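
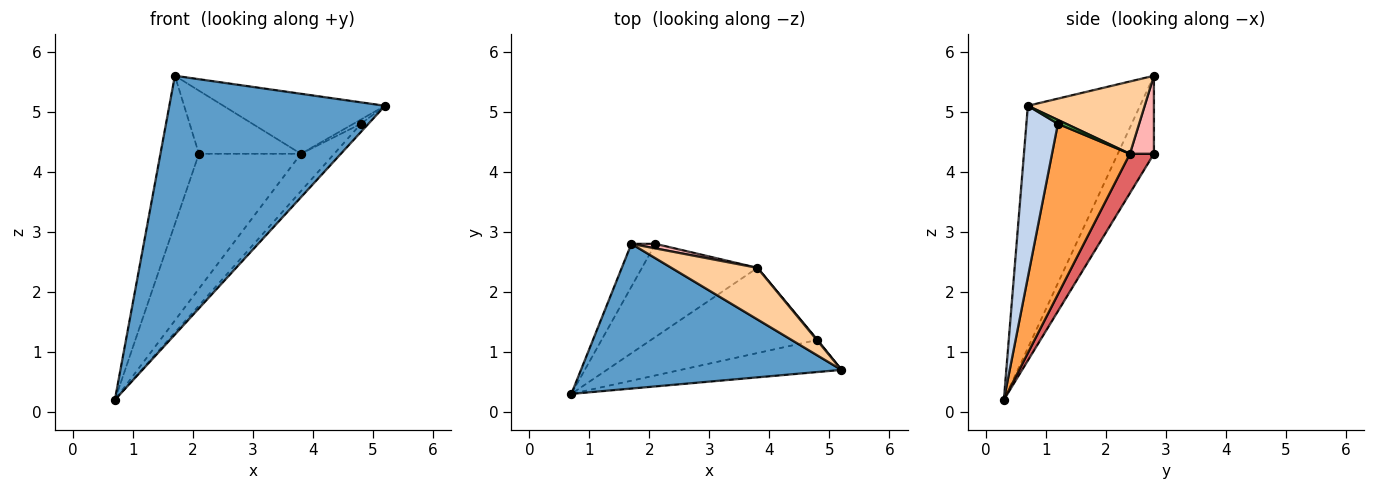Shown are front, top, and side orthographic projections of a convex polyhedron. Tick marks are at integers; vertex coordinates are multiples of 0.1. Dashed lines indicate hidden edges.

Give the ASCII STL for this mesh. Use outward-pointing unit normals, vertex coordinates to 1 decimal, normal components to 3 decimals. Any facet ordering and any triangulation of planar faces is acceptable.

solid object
 facet normal -0.413 -0.795 0.444
  outer loop
   vertex 1.7 2.8 5.6
   vertex 0.7 0.3 0.2
   vertex 5.2 0.7 5.1
  endloop
 endfacet
 facet normal 0.719 0.171 -0.674
  outer loop
   vertex 4.8 1.2 4.8
   vertex 5.2 0.7 5.1
   vertex 0.7 0.3 0.2
  endloop
 endfacet
 facet normal 0.685 0.292 -0.668
  outer loop
   vertex 3.8 2.4 4.3
   vertex 4.8 1.2 4.8
   vertex 0.7 0.3 0.2
  endloop
 endfacet
 facet normal 0.481 0.665 0.572
  outer loop
   vertex 3.8 2.4 4.3
   vertex 1.7 2.8 5.6
   vertex 5.2 0.7 5.1
  endloop
 endfacet
 facet normal 0.733 0.667 0.133
  outer loop
   vertex 3.8 2.4 4.3
   vertex 5.2 0.7 5.1
   vertex 4.8 1.2 4.8
  endloop
 endfacet
 facet normal -0.670 0.713 -0.206
  outer loop
   vertex 2.1 2.8 4.3
   vertex 0.7 0.3 0.2
   vertex 1.7 2.8 5.6
  endloop
 endfacet
 facet normal 0.190 0.808 -0.558
  outer loop
   vertex 2.1 2.8 4.3
   vertex 3.8 2.4 4.3
   vertex 0.7 0.3 0.2
  endloop
 endfacet
 facet normal 0.228 0.971 0.070
  outer loop
   vertex 2.1 2.8 4.3
   vertex 1.7 2.8 5.6
   vertex 3.8 2.4 4.3
  endloop
 endfacet
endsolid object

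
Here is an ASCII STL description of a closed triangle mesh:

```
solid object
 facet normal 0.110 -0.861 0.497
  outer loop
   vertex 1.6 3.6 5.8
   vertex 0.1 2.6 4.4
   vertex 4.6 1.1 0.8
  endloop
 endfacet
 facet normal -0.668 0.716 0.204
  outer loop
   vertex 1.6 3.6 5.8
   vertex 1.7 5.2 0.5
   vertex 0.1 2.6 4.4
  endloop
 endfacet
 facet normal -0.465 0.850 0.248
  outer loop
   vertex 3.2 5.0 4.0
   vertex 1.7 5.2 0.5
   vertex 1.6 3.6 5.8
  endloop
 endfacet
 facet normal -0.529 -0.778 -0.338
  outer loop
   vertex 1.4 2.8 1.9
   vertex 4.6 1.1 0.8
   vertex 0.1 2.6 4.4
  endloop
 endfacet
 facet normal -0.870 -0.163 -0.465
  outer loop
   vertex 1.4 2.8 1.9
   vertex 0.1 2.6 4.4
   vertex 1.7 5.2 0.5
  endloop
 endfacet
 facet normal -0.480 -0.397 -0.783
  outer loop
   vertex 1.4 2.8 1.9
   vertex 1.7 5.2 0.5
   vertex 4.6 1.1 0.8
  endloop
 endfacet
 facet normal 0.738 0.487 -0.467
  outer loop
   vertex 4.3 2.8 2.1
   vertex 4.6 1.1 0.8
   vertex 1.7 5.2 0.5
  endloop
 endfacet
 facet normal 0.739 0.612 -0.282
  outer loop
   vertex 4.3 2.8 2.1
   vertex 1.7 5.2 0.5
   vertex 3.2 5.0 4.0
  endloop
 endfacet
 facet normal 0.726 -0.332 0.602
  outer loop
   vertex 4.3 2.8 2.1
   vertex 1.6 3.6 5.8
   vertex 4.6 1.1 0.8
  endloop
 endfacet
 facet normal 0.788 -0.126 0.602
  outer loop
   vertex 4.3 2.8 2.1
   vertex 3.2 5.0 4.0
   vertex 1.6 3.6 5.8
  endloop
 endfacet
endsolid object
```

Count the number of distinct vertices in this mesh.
7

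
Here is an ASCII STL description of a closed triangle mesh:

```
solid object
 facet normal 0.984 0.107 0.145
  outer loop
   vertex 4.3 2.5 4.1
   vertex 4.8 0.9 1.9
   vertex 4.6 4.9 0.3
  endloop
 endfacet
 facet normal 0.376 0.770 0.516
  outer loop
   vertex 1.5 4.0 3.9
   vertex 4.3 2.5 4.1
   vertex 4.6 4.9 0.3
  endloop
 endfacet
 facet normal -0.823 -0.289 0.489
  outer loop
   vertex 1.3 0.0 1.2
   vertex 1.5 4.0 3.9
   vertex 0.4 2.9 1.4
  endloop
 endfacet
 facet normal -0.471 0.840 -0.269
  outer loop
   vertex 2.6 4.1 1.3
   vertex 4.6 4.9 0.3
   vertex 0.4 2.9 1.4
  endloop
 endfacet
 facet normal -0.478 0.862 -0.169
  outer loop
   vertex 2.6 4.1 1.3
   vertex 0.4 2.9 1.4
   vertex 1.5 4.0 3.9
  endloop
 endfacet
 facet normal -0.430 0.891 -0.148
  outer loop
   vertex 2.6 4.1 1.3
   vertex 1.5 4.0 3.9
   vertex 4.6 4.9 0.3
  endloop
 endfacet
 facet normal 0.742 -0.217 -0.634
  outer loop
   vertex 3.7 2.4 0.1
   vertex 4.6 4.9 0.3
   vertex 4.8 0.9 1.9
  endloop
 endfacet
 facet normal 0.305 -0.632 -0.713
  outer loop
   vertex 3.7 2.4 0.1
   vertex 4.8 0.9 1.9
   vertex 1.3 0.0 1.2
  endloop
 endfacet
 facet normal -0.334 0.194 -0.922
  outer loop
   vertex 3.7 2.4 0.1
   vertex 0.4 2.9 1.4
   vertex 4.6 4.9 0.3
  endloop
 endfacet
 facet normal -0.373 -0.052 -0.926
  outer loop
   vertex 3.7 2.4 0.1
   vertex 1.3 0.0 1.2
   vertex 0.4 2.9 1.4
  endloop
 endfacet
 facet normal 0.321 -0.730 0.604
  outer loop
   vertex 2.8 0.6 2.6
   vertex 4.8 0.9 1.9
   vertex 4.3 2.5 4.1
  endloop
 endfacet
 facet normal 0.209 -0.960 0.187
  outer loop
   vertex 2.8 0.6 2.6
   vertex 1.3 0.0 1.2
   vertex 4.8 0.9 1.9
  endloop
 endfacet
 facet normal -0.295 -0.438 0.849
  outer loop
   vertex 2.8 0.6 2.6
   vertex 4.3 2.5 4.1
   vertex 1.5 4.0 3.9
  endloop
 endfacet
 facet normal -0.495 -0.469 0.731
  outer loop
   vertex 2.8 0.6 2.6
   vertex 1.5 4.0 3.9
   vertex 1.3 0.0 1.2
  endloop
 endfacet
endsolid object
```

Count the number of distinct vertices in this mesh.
9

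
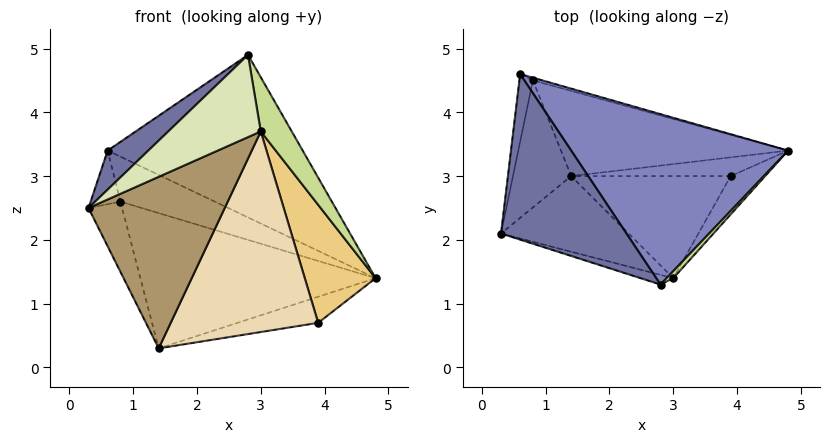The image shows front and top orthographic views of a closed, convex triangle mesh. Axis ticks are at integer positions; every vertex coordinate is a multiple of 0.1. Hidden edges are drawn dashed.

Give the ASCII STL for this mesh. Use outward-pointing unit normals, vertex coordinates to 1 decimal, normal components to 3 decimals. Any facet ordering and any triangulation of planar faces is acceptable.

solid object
 facet normal -0.710 -0.162 0.686
  outer loop
   vertex 2.8 1.3 4.9
   vertex 0.6 4.6 3.4
   vertex 0.3 2.1 2.5
  endloop
 endfacet
 facet normal 0.476 0.607 0.636
  outer loop
   vertex 2.8 1.3 4.9
   vertex 4.8 3.4 1.4
   vertex 0.6 4.6 3.4
  endloop
 endfacet
 facet normal 0.248 0.967 -0.059
  outer loop
   vertex 0.8 4.5 2.6
   vertex 0.6 4.6 3.4
   vertex 4.8 3.4 1.4
  endloop
 endfacet
 facet normal 0.073 0.844 -0.531
  outer loop
   vertex 0.8 4.5 2.6
   vertex 4.8 3.4 1.4
   vertex 1.4 3.0 0.3
  endloop
 endfacet
 facet normal -0.943 0.207 -0.262
  outer loop
   vertex 0.8 4.5 2.6
   vertex 0.3 2.1 2.5
   vertex 0.6 4.6 3.4
  endloop
 endfacet
 facet normal -0.906 0.204 -0.370
  outer loop
   vertex 0.8 4.5 2.6
   vertex 1.4 3.0 0.3
   vertex 0.3 2.1 2.5
  endloop
 endfacet
 facet normal 0.785 -0.615 0.080
  outer loop
   vertex 3.0 1.4 3.7
   vertex 4.8 3.4 1.4
   vertex 2.8 1.3 4.9
  endloop
 endfacet
 facet normal -0.201 -0.973 -0.115
  outer loop
   vertex 3.0 1.4 3.7
   vertex 2.8 1.3 4.9
   vertex 0.3 2.1 2.5
  endloop
 endfacet
 facet normal -0.058 -0.914 -0.403
  outer loop
   vertex 3.0 1.4 3.7
   vertex 0.3 2.1 2.5
   vertex 1.4 3.0 0.3
  endloop
 endfacet
 facet normal 0.093 0.808 -0.581
  outer loop
   vertex 3.9 3.0 0.7
   vertex 1.4 3.0 0.3
   vertex 4.8 3.4 1.4
  endloop
 endfacet
 facet normal 0.552 -0.793 -0.257
  outer loop
   vertex 3.9 3.0 0.7
   vertex 4.8 3.4 1.4
   vertex 3.0 1.4 3.7
  endloop
 endfacet
 facet normal 0.072 -0.889 -0.452
  outer loop
   vertex 3.9 3.0 0.7
   vertex 3.0 1.4 3.7
   vertex 1.4 3.0 0.3
  endloop
 endfacet
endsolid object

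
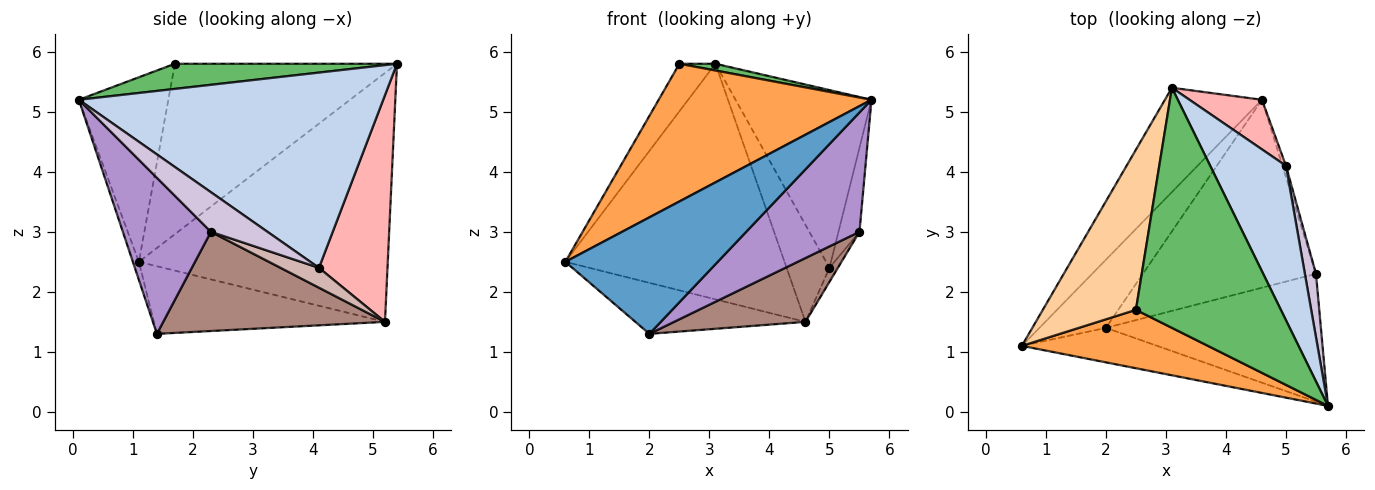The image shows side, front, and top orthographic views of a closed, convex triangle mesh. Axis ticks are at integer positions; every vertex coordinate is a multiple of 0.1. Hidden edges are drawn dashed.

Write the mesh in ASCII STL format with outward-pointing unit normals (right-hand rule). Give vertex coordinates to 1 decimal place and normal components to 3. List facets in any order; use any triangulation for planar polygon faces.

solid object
 facet normal -0.038 -0.958 -0.284
  outer loop
   vertex 2.0 1.4 1.3
   vertex 5.7 0.1 5.2
   vertex 0.6 1.1 2.5
  endloop
 endfacet
 facet normal 0.861 0.384 0.334
  outer loop
   vertex 5.0 4.1 2.4
   vertex 3.1 5.4 5.8
   vertex 5.7 0.1 5.2
  endloop
 endfacet
 facet normal -0.361 -0.859 0.364
  outer loop
   vertex 2.5 1.7 5.8
   vertex 0.6 1.1 2.5
   vertex 5.7 0.1 5.2
  endloop
 endfacet
 facet normal -0.869 0.141 0.475
  outer loop
   vertex 2.5 1.7 5.8
   vertex 3.1 5.4 5.8
   vertex 0.6 1.1 2.5
  endloop
 endfacet
 facet normal 0.171 -0.028 0.985
  outer loop
   vertex 2.5 1.7 5.8
   vertex 5.7 0.1 5.2
   vertex 3.1 5.4 5.8
  endloop
 endfacet
 facet normal -0.720 0.634 -0.281
  outer loop
   vertex 4.6 5.2 1.5
   vertex 0.6 1.1 2.5
   vertex 3.1 5.4 5.8
  endloop
 endfacet
 facet normal -0.632 0.465 -0.621
  outer loop
   vertex 4.6 5.2 1.5
   vertex 2.0 1.4 1.3
   vertex 0.6 1.1 2.5
  endloop
 endfacet
 facet normal 0.818 0.512 0.262
  outer loop
   vertex 4.6 5.2 1.5
   vertex 3.1 5.4 5.8
   vertex 5.0 4.1 2.4
  endloop
 endfacet
 facet normal 0.469 -0.603 -0.646
  outer loop
   vertex 5.5 2.3 3.0
   vertex 5.7 0.1 5.2
   vertex 2.0 1.4 1.3
  endloop
 endfacet
 facet normal 0.907 0.337 0.254
  outer loop
   vertex 5.5 2.3 3.0
   vertex 5.0 4.1 2.4
   vertex 5.7 0.1 5.2
  endloop
 endfacet
 facet normal 0.477 -0.283 -0.832
  outer loop
   vertex 5.5 2.3 3.0
   vertex 2.0 1.4 1.3
   vertex 4.6 5.2 1.5
  endloop
 endfacet
 facet normal 0.963 0.211 -0.170
  outer loop
   vertex 5.5 2.3 3.0
   vertex 4.6 5.2 1.5
   vertex 5.0 4.1 2.4
  endloop
 endfacet
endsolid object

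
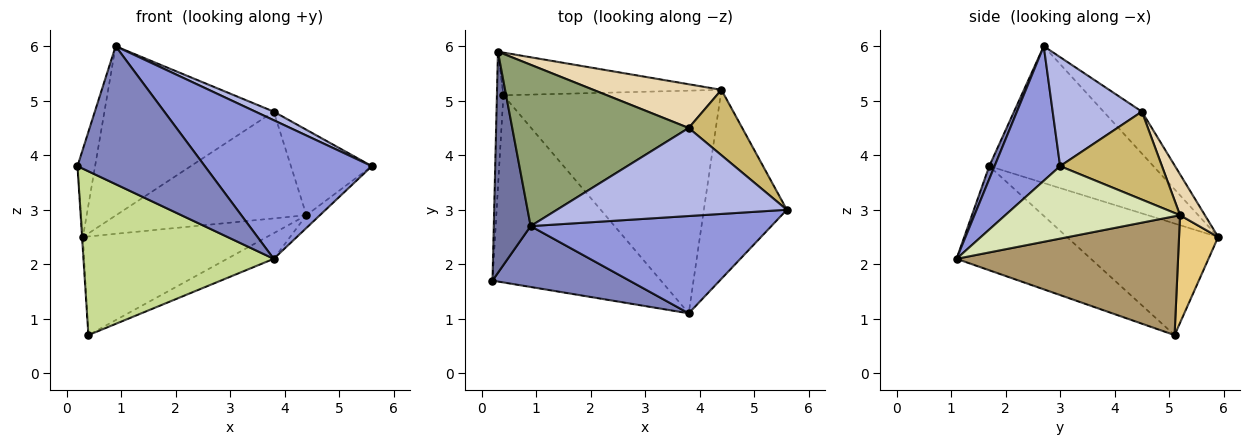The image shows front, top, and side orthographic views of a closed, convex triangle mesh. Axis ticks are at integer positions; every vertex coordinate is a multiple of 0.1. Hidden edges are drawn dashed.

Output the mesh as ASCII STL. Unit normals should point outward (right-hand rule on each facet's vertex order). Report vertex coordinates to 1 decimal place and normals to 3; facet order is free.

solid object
 facet normal -0.960 0.103 0.259
  outer loop
   vertex 0.9 2.7 6.0
   vertex 0.3 5.9 2.5
   vertex 0.2 1.7 3.8
  endloop
 endfacet
 facet normal 0.038 -0.914 0.403
  outer loop
   vertex 3.8 1.1 2.1
   vertex 0.9 2.7 6.0
   vertex 0.2 1.7 3.8
  endloop
 endfacet
 facet normal 0.306 -0.779 0.547
  outer loop
   vertex 3.8 1.1 2.1
   vertex 5.6 3.0 3.8
   vertex 0.9 2.7 6.0
  endloop
 endfacet
 facet normal 0.427 -0.088 0.900
  outer loop
   vertex 3.8 4.5 4.8
   vertex 0.9 2.7 6.0
   vertex 5.6 3.0 3.8
  endloop
 endfacet
 facet normal -0.162 0.714 0.681
  outer loop
   vertex 3.8 4.5 4.8
   vertex 0.3 5.9 2.5
   vertex 0.9 2.7 6.0
  endloop
 endfacet
 facet normal -0.998 0.006 -0.058
  outer loop
   vertex 0.4 5.1 0.7
   vertex 0.2 1.7 3.8
   vertex 0.3 5.9 2.5
  endloop
 endfacet
 facet normal -0.422 -0.597 -0.682
  outer loop
   vertex 0.4 5.1 0.7
   vertex 3.8 1.1 2.1
   vertex 0.2 1.7 3.8
  endloop
 endfacet
 facet normal 0.657 0.051 -0.752
  outer loop
   vertex 4.4 5.2 2.9
   vertex 5.6 3.0 3.8
   vertex 3.8 1.1 2.1
  endloop
 endfacet
 facet normal 0.478 0.100 -0.873
  outer loop
   vertex 4.4 5.2 2.9
   vertex 3.8 1.1 2.1
   vertex 0.4 5.1 0.7
  endloop
 endfacet
 facet normal 0.707 0.562 0.430
  outer loop
   vertex 4.4 5.2 2.9
   vertex 3.8 4.5 4.8
   vertex 5.6 3.0 3.8
  endloop
 endfacet
 facet normal 0.192 0.901 -0.390
  outer loop
   vertex 4.4 5.2 2.9
   vertex 0.4 5.1 0.7
   vertex 0.3 5.9 2.5
  endloop
 endfacet
 facet normal 0.120 0.919 0.376
  outer loop
   vertex 4.4 5.2 2.9
   vertex 0.3 5.9 2.5
   vertex 3.8 4.5 4.8
  endloop
 endfacet
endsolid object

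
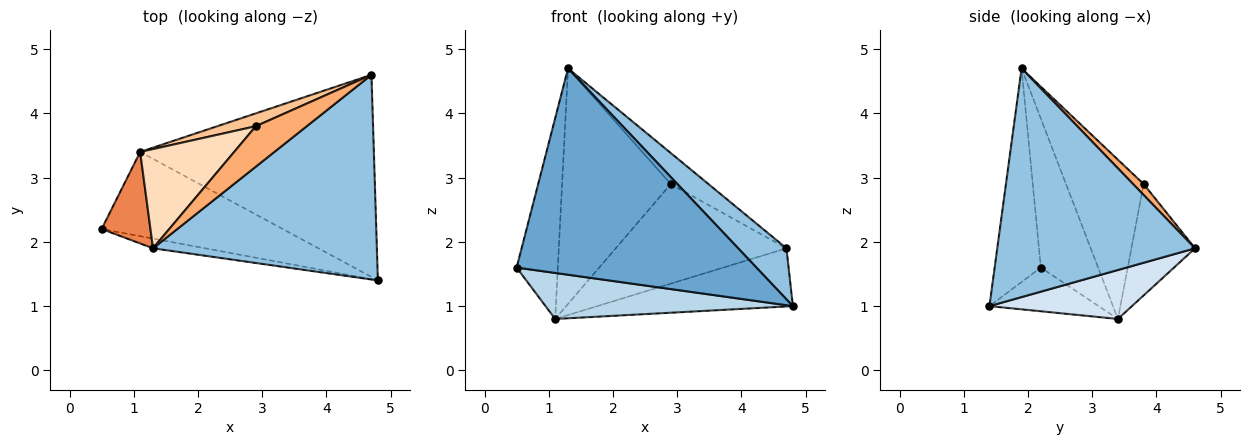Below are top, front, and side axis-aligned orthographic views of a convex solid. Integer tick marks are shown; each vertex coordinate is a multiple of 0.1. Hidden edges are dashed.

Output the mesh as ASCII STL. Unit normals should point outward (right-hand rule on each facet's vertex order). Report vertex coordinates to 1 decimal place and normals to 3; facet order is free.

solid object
 facet normal -0.189 -0.981 -0.046
  outer loop
   vertex 1.3 1.9 4.7
   vertex 0.5 2.2 1.6
   vertex 4.8 1.4 1.0
  endloop
 endfacet
 facet normal 0.704 -0.172 0.689
  outer loop
   vertex 1.3 1.9 4.7
   vertex 4.8 1.4 1.0
   vertex 4.7 4.6 1.9
  endloop
 endfacet
 facet normal -0.207 -0.469 -0.859
  outer loop
   vertex 1.1 3.4 0.8
   vertex 4.8 1.4 1.0
   vertex 0.5 2.2 1.6
  endloop
 endfacet
 facet normal 0.197 0.271 -0.942
  outer loop
   vertex 1.1 3.4 0.8
   vertex 4.7 4.6 1.9
   vertex 4.8 1.4 1.0
  endloop
 endfacet
 facet normal -0.785 0.564 0.257
  outer loop
   vertex 1.1 3.4 0.8
   vertex 0.5 2.2 1.6
   vertex 1.3 1.9 4.7
  endloop
 endfacet
 facet normal 0.168 0.600 0.782
  outer loop
   vertex 2.9 3.8 2.9
   vertex 1.3 1.9 4.7
   vertex 4.7 4.6 1.9
  endloop
 endfacet
 facet normal -0.347 0.930 0.120
  outer loop
   vertex 2.9 3.8 2.9
   vertex 4.7 4.6 1.9
   vertex 1.1 3.4 0.8
  endloop
 endfacet
 facet normal -0.549 0.770 0.324
  outer loop
   vertex 2.9 3.8 2.9
   vertex 1.1 3.4 0.8
   vertex 1.3 1.9 4.7
  endloop
 endfacet
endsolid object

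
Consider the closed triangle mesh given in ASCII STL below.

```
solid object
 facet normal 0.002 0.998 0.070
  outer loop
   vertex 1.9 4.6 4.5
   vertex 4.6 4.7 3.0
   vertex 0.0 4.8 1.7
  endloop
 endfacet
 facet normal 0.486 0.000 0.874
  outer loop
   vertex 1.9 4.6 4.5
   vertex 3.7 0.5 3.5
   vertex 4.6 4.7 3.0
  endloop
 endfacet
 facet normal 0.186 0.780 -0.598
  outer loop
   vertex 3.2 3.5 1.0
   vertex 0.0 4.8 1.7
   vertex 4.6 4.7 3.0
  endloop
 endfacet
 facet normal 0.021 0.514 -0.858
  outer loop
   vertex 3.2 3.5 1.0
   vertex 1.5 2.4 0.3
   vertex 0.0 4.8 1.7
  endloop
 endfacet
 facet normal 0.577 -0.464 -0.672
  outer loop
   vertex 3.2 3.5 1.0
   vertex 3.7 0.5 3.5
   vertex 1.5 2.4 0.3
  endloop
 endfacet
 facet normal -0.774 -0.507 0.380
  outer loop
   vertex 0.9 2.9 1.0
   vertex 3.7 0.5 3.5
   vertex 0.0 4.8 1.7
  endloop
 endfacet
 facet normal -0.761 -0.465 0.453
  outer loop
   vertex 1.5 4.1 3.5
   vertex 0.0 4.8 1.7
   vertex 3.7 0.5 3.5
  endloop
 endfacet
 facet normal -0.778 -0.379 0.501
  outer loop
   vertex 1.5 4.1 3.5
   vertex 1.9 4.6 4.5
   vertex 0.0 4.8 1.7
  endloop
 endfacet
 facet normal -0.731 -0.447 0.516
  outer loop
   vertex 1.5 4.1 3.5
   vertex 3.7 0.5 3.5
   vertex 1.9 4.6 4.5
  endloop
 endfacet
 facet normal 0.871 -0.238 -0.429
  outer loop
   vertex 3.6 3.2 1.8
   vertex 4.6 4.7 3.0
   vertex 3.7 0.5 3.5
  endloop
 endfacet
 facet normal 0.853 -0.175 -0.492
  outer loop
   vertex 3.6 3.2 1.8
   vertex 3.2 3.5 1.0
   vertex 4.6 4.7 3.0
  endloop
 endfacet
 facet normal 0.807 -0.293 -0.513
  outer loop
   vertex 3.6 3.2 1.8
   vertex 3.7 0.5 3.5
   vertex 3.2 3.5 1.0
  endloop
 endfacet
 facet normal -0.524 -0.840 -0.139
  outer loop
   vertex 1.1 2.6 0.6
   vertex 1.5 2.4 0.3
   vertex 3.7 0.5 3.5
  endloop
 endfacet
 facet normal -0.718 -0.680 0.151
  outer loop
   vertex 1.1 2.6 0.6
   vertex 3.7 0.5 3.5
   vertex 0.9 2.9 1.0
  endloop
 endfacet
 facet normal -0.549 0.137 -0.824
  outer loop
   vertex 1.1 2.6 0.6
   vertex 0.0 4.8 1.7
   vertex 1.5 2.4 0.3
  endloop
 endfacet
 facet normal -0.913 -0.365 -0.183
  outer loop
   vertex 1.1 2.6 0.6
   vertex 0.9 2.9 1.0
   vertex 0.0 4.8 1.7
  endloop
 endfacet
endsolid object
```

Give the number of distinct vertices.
10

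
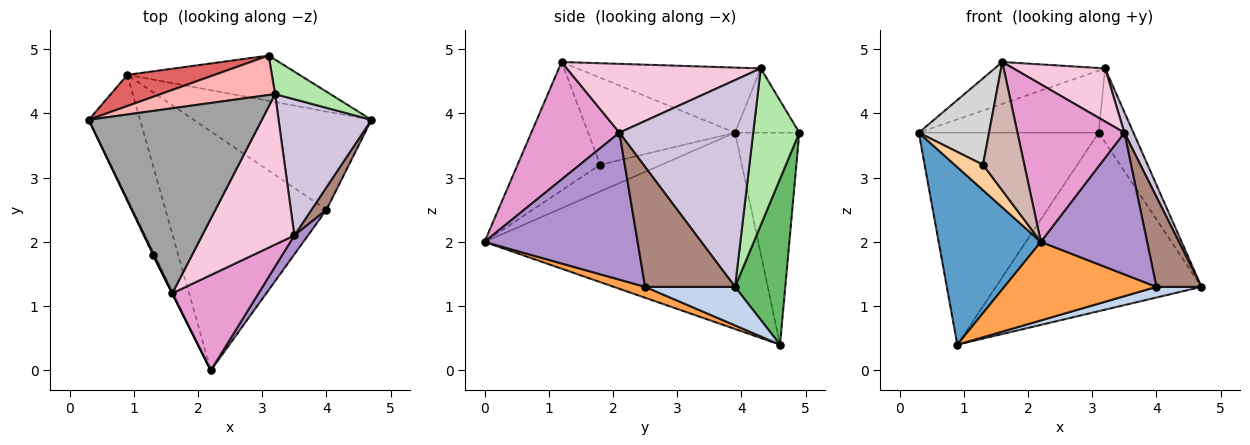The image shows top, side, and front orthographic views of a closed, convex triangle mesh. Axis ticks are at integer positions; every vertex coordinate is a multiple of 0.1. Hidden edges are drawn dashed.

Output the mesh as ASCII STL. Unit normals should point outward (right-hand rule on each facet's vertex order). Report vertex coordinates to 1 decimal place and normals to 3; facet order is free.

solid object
 facet normal -0.910 -0.340 -0.238
  outer loop
   vertex 0.9 4.6 0.4
   vertex 2.2 0.0 2.0
   vertex 0.3 3.9 3.7
  endloop
 endfacet
 facet normal 0.211 -0.105 -0.972
  outer loop
   vertex 4.0 2.5 1.3
   vertex 0.9 4.6 0.4
   vertex 4.7 3.9 1.3
  endloop
 endfacet
 facet normal 0.064 -0.312 -0.948
  outer loop
   vertex 4.0 2.5 1.3
   vertex 2.2 0.0 2.0
   vertex 0.9 4.6 0.4
  endloop
 endfacet
 facet normal -0.906 -0.420 -0.050
  outer loop
   vertex 1.3 1.8 3.2
   vertex 0.3 3.9 3.7
   vertex 2.2 0.0 2.0
  endloop
 endfacet
 facet normal 0.230 0.943 -0.239
  outer loop
   vertex 3.1 4.9 3.7
   vertex 4.7 3.9 1.3
   vertex 0.9 4.6 0.4
  endloop
 endfacet
 facet normal 0.769 0.580 0.271
  outer loop
   vertex 3.1 4.9 3.7
   vertex 3.2 4.3 4.7
   vertex 4.7 3.9 1.3
  endloop
 endfacet
 facet normal -0.333 0.933 0.137
  outer loop
   vertex 3.1 4.9 3.7
   vertex 0.9 4.6 0.4
   vertex 0.3 3.9 3.7
  endloop
 endfacet
 facet normal -0.289 0.808 0.514
  outer loop
   vertex 3.1 4.9 3.7
   vertex 0.3 3.9 3.7
   vertex 3.2 4.3 4.7
  endloop
 endfacet
 facet normal 0.819 -0.569 0.076
  outer loop
   vertex 3.5 2.1 3.7
   vertex 2.2 0.0 2.0
   vertex 4.0 2.5 1.3
  endloop
 endfacet
 facet normal 0.910 -0.062 0.409
  outer loop
   vertex 3.5 2.1 3.7
   vertex 4.7 3.9 1.3
   vertex 3.2 4.3 4.7
  endloop
 endfacet
 facet normal 0.889 -0.444 0.111
  outer loop
   vertex 3.5 2.1 3.7
   vertex 4.0 2.5 1.3
   vertex 4.7 3.9 1.3
  endloop
 endfacet
 facet normal -0.894 -0.447 0.000
  outer loop
   vertex 1.6 1.2 4.8
   vertex 1.3 1.8 3.2
   vertex 2.2 0.0 2.0
  endloop
 endfacet
 facet normal 0.576 -0.699 0.423
  outer loop
   vertex 1.6 1.2 4.8
   vertex 2.2 0.0 2.0
   vertex 3.5 2.1 3.7
  endloop
 endfacet
 facet normal 0.575 -0.272 0.771
  outer loop
   vertex 1.6 1.2 4.8
   vertex 3.5 2.1 3.7
   vertex 3.2 4.3 4.7
  endloop
 endfacet
 facet normal -0.344 0.207 0.916
  outer loop
   vertex 1.6 1.2 4.8
   vertex 3.2 4.3 4.7
   vertex 0.3 3.9 3.7
  endloop
 endfacet
 facet normal -0.902 -0.431 0.007
  outer loop
   vertex 1.6 1.2 4.8
   vertex 0.3 3.9 3.7
   vertex 1.3 1.8 3.2
  endloop
 endfacet
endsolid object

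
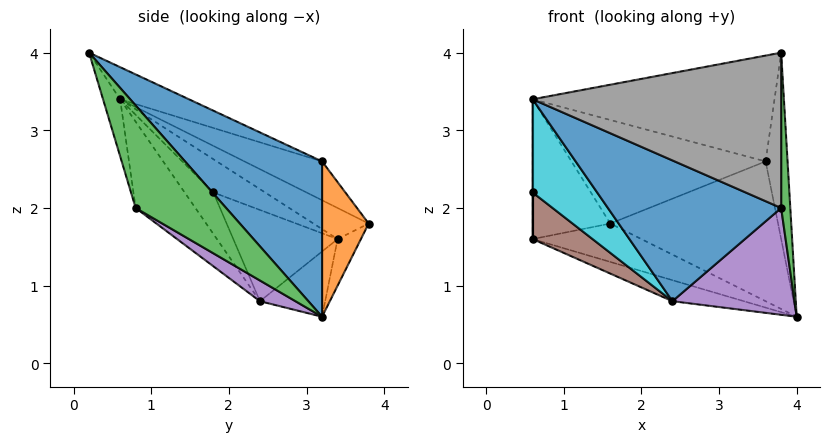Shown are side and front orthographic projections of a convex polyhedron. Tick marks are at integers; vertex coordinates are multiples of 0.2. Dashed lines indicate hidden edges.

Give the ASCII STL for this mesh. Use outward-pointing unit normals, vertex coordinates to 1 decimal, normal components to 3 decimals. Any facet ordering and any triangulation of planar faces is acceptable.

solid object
 facet normal 0.969 0.155 0.194
  outer loop
   vertex 3.6 3.2 2.6
   vertex 3.8 0.2 4.0
   vertex 4.0 3.2 0.6
  endloop
 endfacet
 facet normal 0.267 0.962 0.053
  outer loop
   vertex 3.6 3.2 2.6
   vertex 4.0 3.2 0.6
   vertex 1.6 3.8 1.8
  endloop
 endfacet
 facet normal 0.994 -0.100 -0.030
  outer loop
   vertex 3.8 0.8 2.0
   vertex 4.0 3.2 0.6
   vertex 3.8 0.2 4.0
  endloop
 endfacet
 facet normal -0.155 0.724 -0.672
  outer loop
   vertex 0.6 3.4 1.6
   vertex 1.6 3.8 1.8
   vertex 4.0 3.2 0.6
  endloop
 endfacet
 facet normal 0.148 -0.508 -0.849
  outer loop
   vertex 2.4 2.4 0.8
   vertex 4.0 3.2 0.6
   vertex 3.8 0.8 2.0
  endloop
 endfacet
 facet normal -0.522 -0.300 -0.799
  outer loop
   vertex 2.4 2.4 0.8
   vertex 0.6 1.8 2.2
   vertex 0.6 3.4 1.6
  endloop
 endfacet
 facet normal -0.256 0.280 -0.925
  outer loop
   vertex 2.4 2.4 0.8
   vertex 0.6 3.4 1.6
   vertex 4.0 3.2 0.6
  endloop
 endfacet
 facet normal -0.066 -0.956 -0.287
  outer loop
   vertex 0.6 0.6 3.4
   vertex 3.8 0.8 2.0
   vertex 3.8 0.2 4.0
  endloop
 endfacet
 facet normal -1.000 0.000 0.000
  outer loop
   vertex 0.6 0.6 3.4
   vertex 0.6 3.4 1.6
   vertex 0.6 1.8 2.2
  endloop
 endfacet
 facet normal -0.300 -0.675 -0.675
  outer loop
   vertex 0.6 0.6 3.4
   vertex 0.6 1.8 2.2
   vertex 2.4 2.4 0.8
  endloop
 endfacet
 facet normal -0.245 -0.710 -0.661
  outer loop
   vertex 0.6 0.6 3.4
   vertex 2.4 2.4 0.8
   vertex 3.8 0.8 2.0
  endloop
 endfacet
 facet normal -0.359 0.505 0.785
  outer loop
   vertex 0.6 0.6 3.4
   vertex 1.6 3.8 1.8
   vertex 0.6 3.4 1.6
  endloop
 endfacet
 facet normal -0.118 0.414 0.903
  outer loop
   vertex 0.6 0.6 3.4
   vertex 3.8 0.2 4.0
   vertex 3.6 3.2 2.6
  endloop
 endfacet
 facet normal -0.195 0.487 0.852
  outer loop
   vertex 0.6 0.6 3.4
   vertex 3.6 3.2 2.6
   vertex 1.6 3.8 1.8
  endloop
 endfacet
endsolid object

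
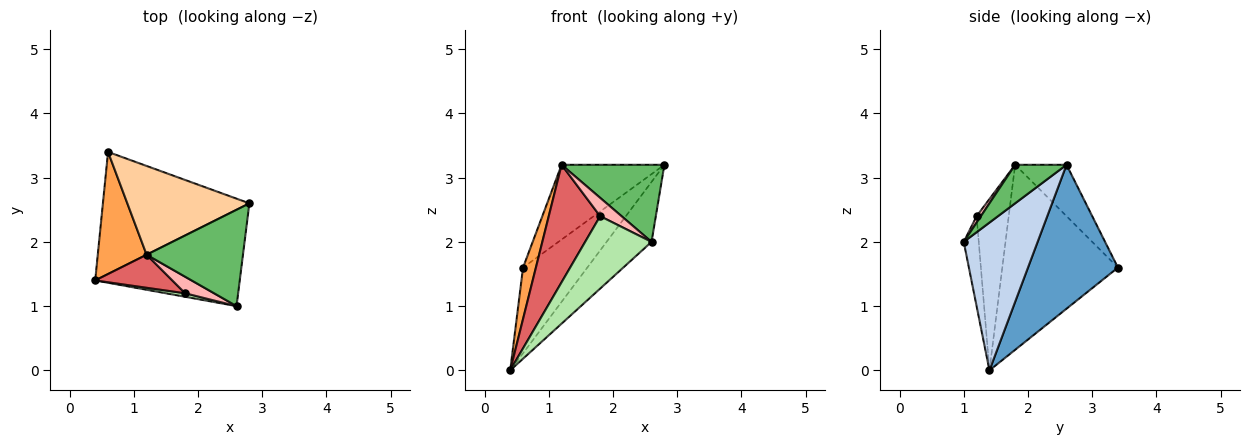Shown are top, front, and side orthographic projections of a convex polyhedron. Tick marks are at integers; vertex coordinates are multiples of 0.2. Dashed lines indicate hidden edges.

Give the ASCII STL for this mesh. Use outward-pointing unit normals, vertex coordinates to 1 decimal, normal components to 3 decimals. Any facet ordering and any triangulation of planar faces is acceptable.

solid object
 facet normal 0.627 0.448 -0.638
  outer loop
   vertex 0.6 3.4 1.6
   vertex 2.8 2.6 3.2
   vertex 0.4 1.4 0.0
  endloop
 endfacet
 facet normal 0.655 0.399 -0.641
  outer loop
   vertex 2.6 1.0 2.0
   vertex 0.4 1.4 0.0
   vertex 2.8 2.6 3.2
  endloop
 endfacet
 facet normal -0.961 -0.107 0.254
  outer loop
   vertex 1.2 1.8 3.2
   vertex 0.6 3.4 1.6
   vertex 0.4 1.4 0.0
  endloop
 endfacet
 facet normal -0.307 0.613 0.728
  outer loop
   vertex 1.2 1.8 3.2
   vertex 2.8 2.6 3.2
   vertex 0.6 3.4 1.6
  endloop
 endfacet
 facet normal 0.298 -0.596 0.745
  outer loop
   vertex 1.2 1.8 3.2
   vertex 2.6 1.0 2.0
   vertex 2.8 2.6 3.2
  endloop
 endfacet
 facet normal -0.220 -0.974 0.047
  outer loop
   vertex 1.8 1.2 2.4
   vertex 0.4 1.4 0.0
   vertex 2.6 1.0 2.0
  endloop
 endfacet
 facet normal -0.516 -0.825 0.232
  outer loop
   vertex 1.8 1.2 2.4
   vertex 1.2 1.8 3.2
   vertex 0.4 1.4 0.0
  endloop
 endfacet
 facet normal 0.147 -0.735 0.662
  outer loop
   vertex 1.8 1.2 2.4
   vertex 2.6 1.0 2.0
   vertex 1.2 1.8 3.2
  endloop
 endfacet
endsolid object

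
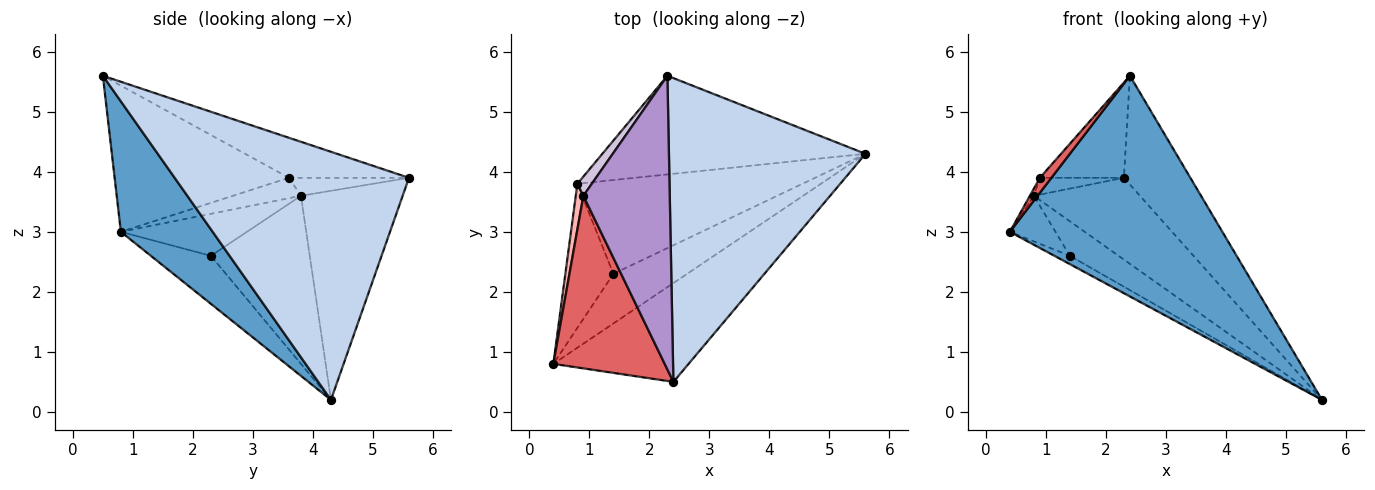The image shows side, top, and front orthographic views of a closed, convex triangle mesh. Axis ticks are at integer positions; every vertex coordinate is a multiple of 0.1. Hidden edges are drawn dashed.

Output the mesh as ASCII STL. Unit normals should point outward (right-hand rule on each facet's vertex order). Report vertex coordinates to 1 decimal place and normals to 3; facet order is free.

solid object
 facet normal 0.367 -0.849 -0.380
  outer loop
   vertex 2.4 0.5 5.6
   vertex 0.4 0.8 3.0
   vertex 5.6 4.3 0.2
  endloop
 endfacet
 facet normal 0.765 0.217 0.606
  outer loop
   vertex 2.4 0.5 5.6
   vertex 5.6 4.3 0.2
   vertex 2.3 5.6 3.9
  endloop
 endfacet
 facet normal -0.522 0.544 -0.657
  outer loop
   vertex 0.8 3.8 3.6
   vertex 2.3 5.6 3.9
   vertex 5.6 4.3 0.2
  endloop
 endfacet
 facet normal -0.540 0.139 -0.830
  outer loop
   vertex 1.4 2.3 2.6
   vertex 5.6 4.3 0.2
   vertex 0.4 0.8 3.0
  endloop
 endfacet
 facet normal -0.641 0.232 -0.732
  outer loop
   vertex 1.4 2.3 2.6
   vertex 0.4 0.8 3.0
   vertex 0.8 3.8 3.6
  endloop
 endfacet
 facet normal -0.574 0.283 -0.769
  outer loop
   vertex 1.4 2.3 2.6
   vertex 0.8 3.8 3.6
   vertex 5.6 4.3 0.2
  endloop
 endfacet
 facet normal -0.794 -0.053 0.605
  outer loop
   vertex 0.9 3.6 3.9
   vertex 0.4 0.8 3.0
   vertex 2.4 0.5 5.6
  endloop
 endfacet
 facet normal -0.936 0.055 0.349
  outer loop
   vertex 0.9 3.6 3.9
   vertex 0.8 3.8 3.6
   vertex 0.4 0.8 3.0
  endloop
 endfacet
 facet normal -0.403 0.282 0.870
  outer loop
   vertex 0.9 3.6 3.9
   vertex 2.4 0.5 5.6
   vertex 2.3 5.6 3.9
  endloop
 endfacet
 facet normal -0.685 0.480 0.548
  outer loop
   vertex 0.9 3.6 3.9
   vertex 2.3 5.6 3.9
   vertex 0.8 3.8 3.6
  endloop
 endfacet
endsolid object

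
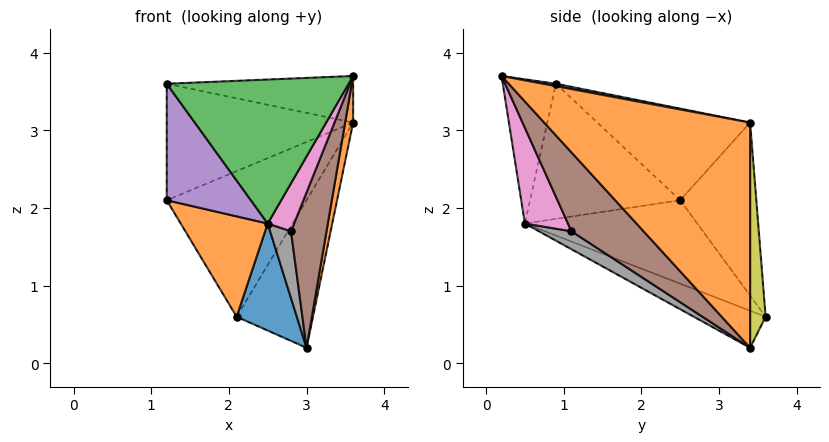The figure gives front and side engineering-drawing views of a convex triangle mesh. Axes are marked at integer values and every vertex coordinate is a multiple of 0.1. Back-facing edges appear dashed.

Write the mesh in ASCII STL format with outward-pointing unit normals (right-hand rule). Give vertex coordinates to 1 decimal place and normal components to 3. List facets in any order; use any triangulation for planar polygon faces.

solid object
 facet normal 0.013 0.184 0.983
  outer loop
   vertex 3.6 0.2 3.7
   vertex 3.6 3.4 3.1
   vertex 1.2 0.9 3.6
  endloop
 endfacet
 facet normal 0.979 -0.038 -0.202
  outer loop
   vertex 3.0 3.4 0.2
   vertex 3.6 3.4 3.1
   vertex 3.6 0.2 3.7
  endloop
 endfacet
 facet normal -0.280 -0.960 0.011
  outer loop
   vertex 2.5 0.5 1.8
   vertex 3.6 0.2 3.7
   vertex 1.2 0.9 3.6
  endloop
 endfacet
 facet normal -0.489 0.597 0.636
  outer loop
   vertex 1.2 2.5 2.1
   vertex 1.2 0.9 3.6
   vertex 3.6 3.4 3.1
  endloop
 endfacet
 facet normal -0.774 -0.433 -0.462
  outer loop
   vertex 1.2 2.5 2.1
   vertex 2.5 0.5 1.8
   vertex 1.2 0.9 3.6
  endloop
 endfacet
 facet normal 0.784 -0.386 -0.487
  outer loop
   vertex 2.8 1.1 1.7
   vertex 3.0 3.4 0.2
   vertex 3.6 0.2 3.7
  endloop
 endfacet
 facet normal 0.739 -0.453 -0.499
  outer loop
   vertex 2.8 1.1 1.7
   vertex 3.6 0.2 3.7
   vertex 2.5 0.5 1.8
  endloop
 endfacet
 facet normal 0.684 -0.439 -0.582
  outer loop
   vertex 2.8 1.1 1.7
   vertex 2.5 0.5 1.8
   vertex 3.0 3.4 0.2
  endloop
 endfacet
 facet normal 0.199 0.979 -0.041
  outer loop
   vertex 2.1 3.6 0.6
   vertex 3.6 3.4 3.1
   vertex 3.0 3.4 0.2
  endloop
 endfacet
 facet normal -0.450 0.827 0.336
  outer loop
   vertex 2.1 3.6 0.6
   vertex 1.2 2.5 2.1
   vertex 3.6 3.4 3.1
  endloop
 endfacet
 facet normal -0.445 -0.373 -0.814
  outer loop
   vertex 2.1 3.6 0.6
   vertex 3.0 3.4 0.2
   vertex 2.5 0.5 1.8
  endloop
 endfacet
 facet normal -0.675 -0.340 -0.655
  outer loop
   vertex 2.1 3.6 0.6
   vertex 2.5 0.5 1.8
   vertex 1.2 2.5 2.1
  endloop
 endfacet
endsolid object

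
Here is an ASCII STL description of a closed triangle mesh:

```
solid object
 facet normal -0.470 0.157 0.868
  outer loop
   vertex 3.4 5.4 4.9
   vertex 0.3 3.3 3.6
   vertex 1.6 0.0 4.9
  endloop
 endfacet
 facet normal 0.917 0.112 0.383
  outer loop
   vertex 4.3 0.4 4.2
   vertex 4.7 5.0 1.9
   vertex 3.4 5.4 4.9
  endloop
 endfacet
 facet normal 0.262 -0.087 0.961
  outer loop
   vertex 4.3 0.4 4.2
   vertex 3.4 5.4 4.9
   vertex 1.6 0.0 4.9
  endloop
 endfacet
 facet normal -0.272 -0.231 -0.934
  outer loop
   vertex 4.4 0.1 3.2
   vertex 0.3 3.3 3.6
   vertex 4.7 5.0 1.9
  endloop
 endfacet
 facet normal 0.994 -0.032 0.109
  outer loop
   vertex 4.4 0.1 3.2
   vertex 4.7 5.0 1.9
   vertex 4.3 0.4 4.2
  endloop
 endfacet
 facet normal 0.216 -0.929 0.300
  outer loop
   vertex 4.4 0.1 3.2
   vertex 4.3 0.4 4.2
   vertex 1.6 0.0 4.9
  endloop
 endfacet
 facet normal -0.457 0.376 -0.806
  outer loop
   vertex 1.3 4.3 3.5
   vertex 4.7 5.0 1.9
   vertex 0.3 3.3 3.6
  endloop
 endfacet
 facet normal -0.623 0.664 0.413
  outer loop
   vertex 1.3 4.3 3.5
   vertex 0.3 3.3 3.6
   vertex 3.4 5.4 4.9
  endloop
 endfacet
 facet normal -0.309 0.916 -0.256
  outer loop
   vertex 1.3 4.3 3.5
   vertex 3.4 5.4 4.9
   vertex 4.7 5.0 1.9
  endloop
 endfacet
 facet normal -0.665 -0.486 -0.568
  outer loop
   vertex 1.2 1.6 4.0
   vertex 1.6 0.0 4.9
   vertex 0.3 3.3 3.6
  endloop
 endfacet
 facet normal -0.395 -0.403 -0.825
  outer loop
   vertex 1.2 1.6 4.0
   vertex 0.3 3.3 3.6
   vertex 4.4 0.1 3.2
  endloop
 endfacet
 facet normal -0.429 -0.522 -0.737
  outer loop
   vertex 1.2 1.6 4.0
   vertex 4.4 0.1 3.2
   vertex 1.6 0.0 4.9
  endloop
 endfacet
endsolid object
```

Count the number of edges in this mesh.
18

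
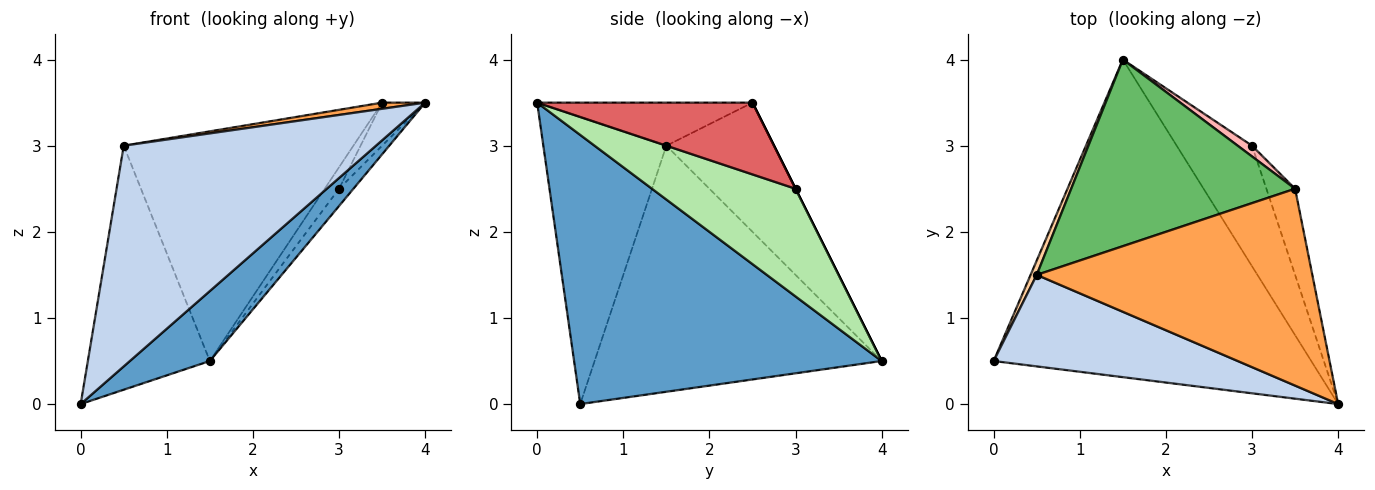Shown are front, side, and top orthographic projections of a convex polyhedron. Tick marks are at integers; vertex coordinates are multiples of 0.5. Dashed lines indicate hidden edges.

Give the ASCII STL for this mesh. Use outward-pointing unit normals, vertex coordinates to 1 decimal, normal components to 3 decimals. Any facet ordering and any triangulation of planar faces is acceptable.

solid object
 facet normal 0.638 -0.166 -0.752
  outer loop
   vertex 1.5 4.0 0.5
   vertex 4.0 0.0 3.5
   vertex 0.0 0.5 0.0
  endloop
 endfacet
 facet normal -0.411 -0.842 0.349
  outer loop
   vertex 0.5 1.5 3.0
   vertex 0.0 0.5 0.0
   vertex 4.0 0.0 3.5
  endloop
 endfacet
 facet normal -0.154 -0.031 0.988
  outer loop
   vertex 0.5 1.5 3.0
   vertex 4.0 0.0 3.5
   vertex 3.5 2.5 3.5
  endloop
 endfacet
 facet normal -0.920 0.391 0.023
  outer loop
   vertex 0.5 1.5 3.0
   vertex 1.5 4.0 0.5
   vertex 0.0 0.5 0.0
  endloop
 endfacet
 facet normal -0.342 0.729 0.593
  outer loop
   vertex 0.5 1.5 3.0
   vertex 3.5 2.5 3.5
   vertex 1.5 4.0 0.5
  endloop
 endfacet
 facet normal 0.816 0.082 -0.572
  outer loop
   vertex 3.0 3.0 2.5
   vertex 4.0 0.0 3.5
   vertex 1.5 4.0 0.5
  endloop
 endfacet
 facet normal 0.913 0.183 -0.365
  outer loop
   vertex 3.0 3.0 2.5
   vertex 3.5 2.5 3.5
   vertex 4.0 0.0 3.5
  endloop
 endfacet
 facet normal 0.000 0.894 0.447
  outer loop
   vertex 3.0 3.0 2.5
   vertex 1.5 4.0 0.5
   vertex 3.5 2.5 3.5
  endloop
 endfacet
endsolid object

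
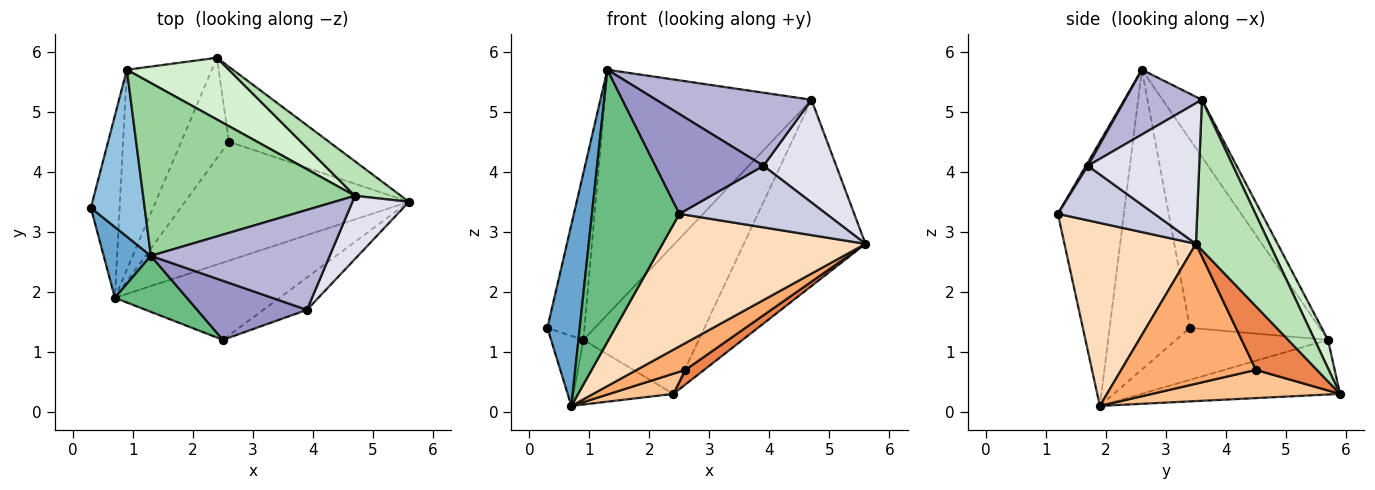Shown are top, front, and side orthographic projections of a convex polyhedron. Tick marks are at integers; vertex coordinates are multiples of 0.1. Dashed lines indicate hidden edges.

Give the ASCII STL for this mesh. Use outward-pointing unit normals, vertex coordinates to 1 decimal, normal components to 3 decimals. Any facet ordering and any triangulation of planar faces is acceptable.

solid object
 facet normal -0.918 -0.370 0.145
  outer loop
   vertex 0.7 1.9 0.1
   vertex 1.3 2.6 5.7
   vertex 0.3 3.4 1.4
  endloop
 endfacet
 facet normal -0.927 0.265 0.265
  outer loop
   vertex 0.9 5.7 1.2
   vertex 0.3 3.4 1.4
   vertex 1.3 2.6 5.7
  endloop
 endfacet
 facet normal -0.860 0.183 -0.476
  outer loop
   vertex 0.9 5.7 1.2
   vertex 0.7 1.9 0.1
   vertex 0.3 3.4 1.4
  endloop
 endfacet
 facet normal -0.522 0.262 -0.812
  outer loop
   vertex 0.9 5.7 1.2
   vertex 2.4 5.9 0.3
   vertex 0.7 1.9 0.1
  endloop
 endfacet
 facet normal 0.529 -0.162 -0.833
  outer loop
   vertex 2.6 4.5 0.7
   vertex 2.4 5.9 0.3
   vertex 5.6 3.5 2.8
  endloop
 endfacet
 facet normal 0.520 -0.188 -0.833
  outer loop
   vertex 2.6 4.5 0.7
   vertex 5.6 3.5 2.8
   vertex 0.7 1.9 0.1
  endloop
 endfacet
 facet normal 0.501 -0.171 -0.848
  outer loop
   vertex 2.6 4.5 0.7
   vertex 0.7 1.9 0.1
   vertex 2.4 5.9 0.3
  endloop
 endfacet
 facet normal 0.488 -0.754 -0.440
  outer loop
   vertex 2.5 1.2 3.3
   vertex 0.7 1.9 0.1
   vertex 5.6 3.5 2.8
  endloop
 endfacet
 facet normal -0.595 -0.788 0.162
  outer loop
   vertex 2.5 1.2 3.3
   vertex 1.3 2.6 5.7
   vertex 0.7 1.9 0.1
  endloop
 endfacet
 facet normal -0.154 0.807 0.570
  outer loop
   vertex 4.7 3.6 5.2
   vertex 0.9 5.7 1.2
   vertex 1.3 2.6 5.7
  endloop
 endfacet
 facet normal 0.511 0.845 0.157
  outer loop
   vertex 4.7 3.6 5.2
   vertex 5.6 3.5 2.8
   vertex 2.4 5.9 0.3
  endloop
 endfacet
 facet normal 0.106 0.918 0.381
  outer loop
   vertex 4.7 3.6 5.2
   vertex 2.4 5.9 0.3
   vertex 0.9 5.7 1.2
  endloop
 endfacet
 facet normal 0.016 -0.860 0.510
  outer loop
   vertex 3.9 1.7 4.1
   vertex 1.3 2.6 5.7
   vertex 2.5 1.2 3.3
  endloop
 endfacet
 facet normal 0.281 -0.567 0.775
  outer loop
   vertex 3.9 1.7 4.1
   vertex 4.7 3.6 5.2
   vertex 1.3 2.6 5.7
  endloop
 endfacet
 facet normal 0.503 -0.765 -0.402
  outer loop
   vertex 3.9 1.7 4.1
   vertex 2.5 1.2 3.3
   vertex 5.6 3.5 2.8
  endloop
 endfacet
 facet normal 0.793 -0.519 0.319
  outer loop
   vertex 3.9 1.7 4.1
   vertex 5.6 3.5 2.8
   vertex 4.7 3.6 5.2
  endloop
 endfacet
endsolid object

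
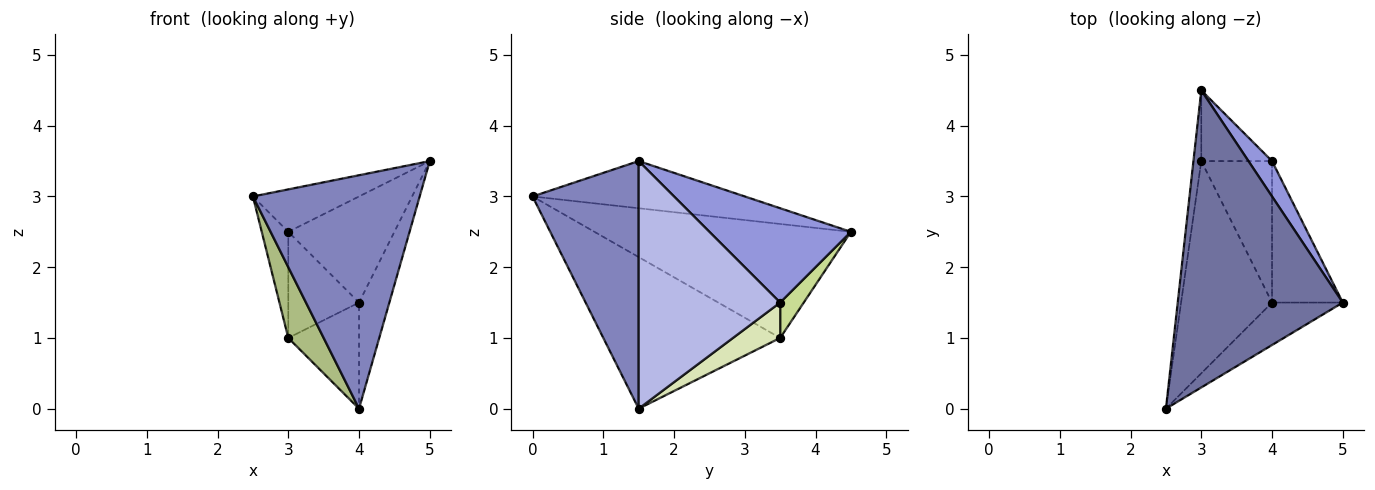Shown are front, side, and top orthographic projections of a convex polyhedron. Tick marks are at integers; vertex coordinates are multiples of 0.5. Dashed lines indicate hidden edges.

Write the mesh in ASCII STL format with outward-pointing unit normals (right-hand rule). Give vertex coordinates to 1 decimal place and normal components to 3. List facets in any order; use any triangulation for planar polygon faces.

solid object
 facet normal -0.272 0.136 0.953
  outer loop
   vertex 3.0 4.5 2.5
   vertex 2.5 0.0 3.0
   vertex 5.0 1.5 3.5
  endloop
 endfacet
 facet normal 0.531 -0.834 -0.152
  outer loop
   vertex 4.0 1.5 0.0
   vertex 5.0 1.5 3.5
   vertex 2.5 0.0 3.0
  endloop
 endfacet
 facet normal 0.784 0.588 0.196
  outer loop
   vertex 4.0 3.5 1.5
   vertex 3.0 4.5 2.5
   vertex 5.0 1.5 3.5
  endloop
 endfacet
 facet normal 0.942 0.202 -0.269
  outer loop
   vertex 4.0 3.5 1.5
   vertex 5.0 1.5 3.5
   vertex 4.0 1.5 0.0
  endloop
 endfacet
 facet normal -0.992 0.103 -0.068
  outer loop
   vertex 3.0 3.5 1.0
   vertex 2.5 0.0 3.0
   vertex 3.0 4.5 2.5
  endloop
 endfacet
 facet normal -0.845 -0.169 -0.507
  outer loop
   vertex 3.0 3.5 1.0
   vertex 4.0 1.5 0.0
   vertex 2.5 0.0 3.0
  endloop
 endfacet
 facet normal 0.267 0.802 -0.535
  outer loop
   vertex 3.0 3.5 1.0
   vertex 3.0 4.5 2.5
   vertex 4.0 3.5 1.5
  endloop
 endfacet
 facet normal 0.371 0.557 -0.743
  outer loop
   vertex 3.0 3.5 1.0
   vertex 4.0 3.5 1.5
   vertex 4.0 1.5 0.0
  endloop
 endfacet
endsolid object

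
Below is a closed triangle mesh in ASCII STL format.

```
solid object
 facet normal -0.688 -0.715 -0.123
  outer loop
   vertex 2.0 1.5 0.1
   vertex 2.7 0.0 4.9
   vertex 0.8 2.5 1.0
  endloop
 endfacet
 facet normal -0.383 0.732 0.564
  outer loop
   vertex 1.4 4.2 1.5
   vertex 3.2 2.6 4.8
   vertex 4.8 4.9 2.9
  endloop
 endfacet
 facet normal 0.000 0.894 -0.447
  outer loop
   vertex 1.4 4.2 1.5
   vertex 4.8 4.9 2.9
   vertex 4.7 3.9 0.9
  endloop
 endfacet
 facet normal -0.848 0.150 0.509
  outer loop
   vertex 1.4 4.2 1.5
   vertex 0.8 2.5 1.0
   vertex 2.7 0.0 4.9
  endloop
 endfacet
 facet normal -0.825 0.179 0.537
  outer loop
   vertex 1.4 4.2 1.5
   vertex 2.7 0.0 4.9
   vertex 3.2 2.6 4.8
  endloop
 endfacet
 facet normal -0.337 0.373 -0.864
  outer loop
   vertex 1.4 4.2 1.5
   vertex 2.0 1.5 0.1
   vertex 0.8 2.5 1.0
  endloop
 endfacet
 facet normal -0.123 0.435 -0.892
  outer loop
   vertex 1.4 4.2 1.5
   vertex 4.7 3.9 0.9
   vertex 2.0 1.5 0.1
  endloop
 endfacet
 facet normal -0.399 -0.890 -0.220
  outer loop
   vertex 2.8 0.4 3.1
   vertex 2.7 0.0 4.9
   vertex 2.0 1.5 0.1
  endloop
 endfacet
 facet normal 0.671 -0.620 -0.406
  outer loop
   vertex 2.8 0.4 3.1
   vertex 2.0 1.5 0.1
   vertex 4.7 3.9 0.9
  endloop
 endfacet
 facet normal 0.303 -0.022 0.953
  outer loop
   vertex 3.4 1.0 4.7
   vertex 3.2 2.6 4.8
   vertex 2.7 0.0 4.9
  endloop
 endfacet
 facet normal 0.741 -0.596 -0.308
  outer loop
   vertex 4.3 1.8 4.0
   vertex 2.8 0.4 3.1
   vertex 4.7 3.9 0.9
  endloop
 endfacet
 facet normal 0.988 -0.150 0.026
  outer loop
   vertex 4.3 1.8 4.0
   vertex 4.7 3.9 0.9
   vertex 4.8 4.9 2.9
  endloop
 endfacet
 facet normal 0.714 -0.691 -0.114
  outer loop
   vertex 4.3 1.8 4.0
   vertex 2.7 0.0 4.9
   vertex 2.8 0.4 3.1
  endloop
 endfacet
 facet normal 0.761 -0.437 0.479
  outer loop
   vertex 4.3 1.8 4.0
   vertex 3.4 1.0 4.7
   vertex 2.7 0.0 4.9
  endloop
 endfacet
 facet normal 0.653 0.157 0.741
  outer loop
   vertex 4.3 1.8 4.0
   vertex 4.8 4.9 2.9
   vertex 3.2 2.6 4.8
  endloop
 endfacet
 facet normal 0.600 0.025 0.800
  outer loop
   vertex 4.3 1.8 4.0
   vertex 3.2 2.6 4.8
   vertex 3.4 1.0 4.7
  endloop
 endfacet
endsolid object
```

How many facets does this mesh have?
16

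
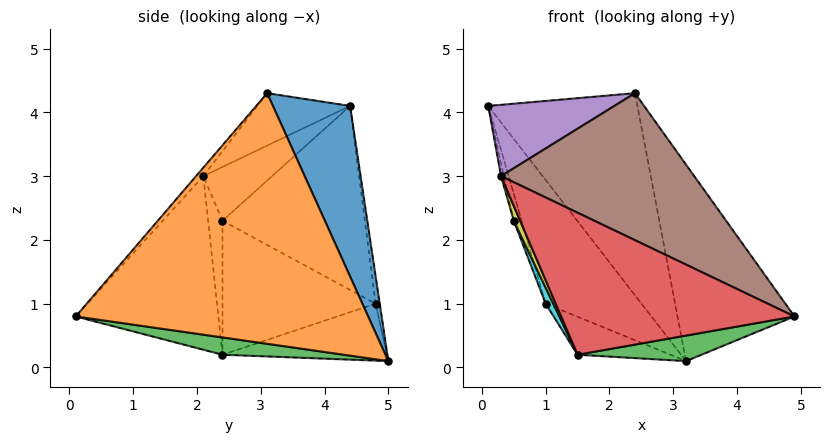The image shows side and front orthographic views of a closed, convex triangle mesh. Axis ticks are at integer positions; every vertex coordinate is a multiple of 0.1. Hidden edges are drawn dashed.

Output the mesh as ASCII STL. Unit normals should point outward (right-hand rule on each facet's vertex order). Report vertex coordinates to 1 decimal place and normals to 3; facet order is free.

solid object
 facet normal 0.413 0.798 0.440
  outer loop
   vertex 2.4 3.1 4.3
   vertex 3.2 5.0 0.1
   vertex 0.1 4.4 4.1
  endloop
 endfacet
 facet normal 0.878 0.351 0.326
  outer loop
   vertex 2.4 3.1 4.3
   vertex 4.9 0.1 0.8
   vertex 3.2 5.0 0.1
  endloop
 endfacet
 facet normal 0.103 -0.105 -0.989
  outer loop
   vertex 1.5 2.4 0.2
   vertex 3.2 5.0 0.1
   vertex 4.9 0.1 0.8
  endloop
 endfacet
 facet normal -0.497 -0.814 -0.300
  outer loop
   vertex 0.3 2.1 3.0
   vertex 1.5 2.4 0.2
   vertex 4.9 0.1 0.8
  endloop
 endfacet
 facet normal -0.317 -0.431 0.844
  outer loop
   vertex 0.3 2.1 3.0
   vertex 2.4 3.1 4.3
   vertex 0.1 4.4 4.1
  endloop
 endfacet
 facet normal -0.029 -0.769 0.638
  outer loop
   vertex 0.3 2.1 3.0
   vertex 4.9 0.1 0.8
   vertex 2.4 3.1 4.3
  endloop
 endfacet
 facet normal -0.043 0.992 0.116
  outer loop
   vertex 1.0 4.8 1.0
   vertex 0.1 4.4 4.1
   vertex 3.2 5.0 0.1
  endloop
 endfacet
 facet normal -0.386 0.218 -0.896
  outer loop
   vertex 1.0 4.8 1.0
   vertex 3.2 5.0 0.1
   vertex 1.5 2.4 0.2
  endloop
 endfacet
 facet normal -0.838 -0.372 -0.399
  outer loop
   vertex 0.5 2.4 2.3
   vertex 1.5 2.4 0.2
   vertex 0.3 2.1 3.0
  endloop
 endfacet
 facet normal -0.902 -0.045 -0.430
  outer loop
   vertex 0.5 2.4 2.3
   vertex 1.0 4.8 1.0
   vertex 1.5 2.4 0.2
  endloop
 endfacet
 facet normal -0.965 0.040 -0.259
  outer loop
   vertex 0.5 2.4 2.3
   vertex 0.3 2.1 3.0
   vertex 0.1 4.4 4.1
  endloop
 endfacet
 facet normal -0.961 0.053 -0.272
  outer loop
   vertex 0.5 2.4 2.3
   vertex 0.1 4.4 4.1
   vertex 1.0 4.8 1.0
  endloop
 endfacet
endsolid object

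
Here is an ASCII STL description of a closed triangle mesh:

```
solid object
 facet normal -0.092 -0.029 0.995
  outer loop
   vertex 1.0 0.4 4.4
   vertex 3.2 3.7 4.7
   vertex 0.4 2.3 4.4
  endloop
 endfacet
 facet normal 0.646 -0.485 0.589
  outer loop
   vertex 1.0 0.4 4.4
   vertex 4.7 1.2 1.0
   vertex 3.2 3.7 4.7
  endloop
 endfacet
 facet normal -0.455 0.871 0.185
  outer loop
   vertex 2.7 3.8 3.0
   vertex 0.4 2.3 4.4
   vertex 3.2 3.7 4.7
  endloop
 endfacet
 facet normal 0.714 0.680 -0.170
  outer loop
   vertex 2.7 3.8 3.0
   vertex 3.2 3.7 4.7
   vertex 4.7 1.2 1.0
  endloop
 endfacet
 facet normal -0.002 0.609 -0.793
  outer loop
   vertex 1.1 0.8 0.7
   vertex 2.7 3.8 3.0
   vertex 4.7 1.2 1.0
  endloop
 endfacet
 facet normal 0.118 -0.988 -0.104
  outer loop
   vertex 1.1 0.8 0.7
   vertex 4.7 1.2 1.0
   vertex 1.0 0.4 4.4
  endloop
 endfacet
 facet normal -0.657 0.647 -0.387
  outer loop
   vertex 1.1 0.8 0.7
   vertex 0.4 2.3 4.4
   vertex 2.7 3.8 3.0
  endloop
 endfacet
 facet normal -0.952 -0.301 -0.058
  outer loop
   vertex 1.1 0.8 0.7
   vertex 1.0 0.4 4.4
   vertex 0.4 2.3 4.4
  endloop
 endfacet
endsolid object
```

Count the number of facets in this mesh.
8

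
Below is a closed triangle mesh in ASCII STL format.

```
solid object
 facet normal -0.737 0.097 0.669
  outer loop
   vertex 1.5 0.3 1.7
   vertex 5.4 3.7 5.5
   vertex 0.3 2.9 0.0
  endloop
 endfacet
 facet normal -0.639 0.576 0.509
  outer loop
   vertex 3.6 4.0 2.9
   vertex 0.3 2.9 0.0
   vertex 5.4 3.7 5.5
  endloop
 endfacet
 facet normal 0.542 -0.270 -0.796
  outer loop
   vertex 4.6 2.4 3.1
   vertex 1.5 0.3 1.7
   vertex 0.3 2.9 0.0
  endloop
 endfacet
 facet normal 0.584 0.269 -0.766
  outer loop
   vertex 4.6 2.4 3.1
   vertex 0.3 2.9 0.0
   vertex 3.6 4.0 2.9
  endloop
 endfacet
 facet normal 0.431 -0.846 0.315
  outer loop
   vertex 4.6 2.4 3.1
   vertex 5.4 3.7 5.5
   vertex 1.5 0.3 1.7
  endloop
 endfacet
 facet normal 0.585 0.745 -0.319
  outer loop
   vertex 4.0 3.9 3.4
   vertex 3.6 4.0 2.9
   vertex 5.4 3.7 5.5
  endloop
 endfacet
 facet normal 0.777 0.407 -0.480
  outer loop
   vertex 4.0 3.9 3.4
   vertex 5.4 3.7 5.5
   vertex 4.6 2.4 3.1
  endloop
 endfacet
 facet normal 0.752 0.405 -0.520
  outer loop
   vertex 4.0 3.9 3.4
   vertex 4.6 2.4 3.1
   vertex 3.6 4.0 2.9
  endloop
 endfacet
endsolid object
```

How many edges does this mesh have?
12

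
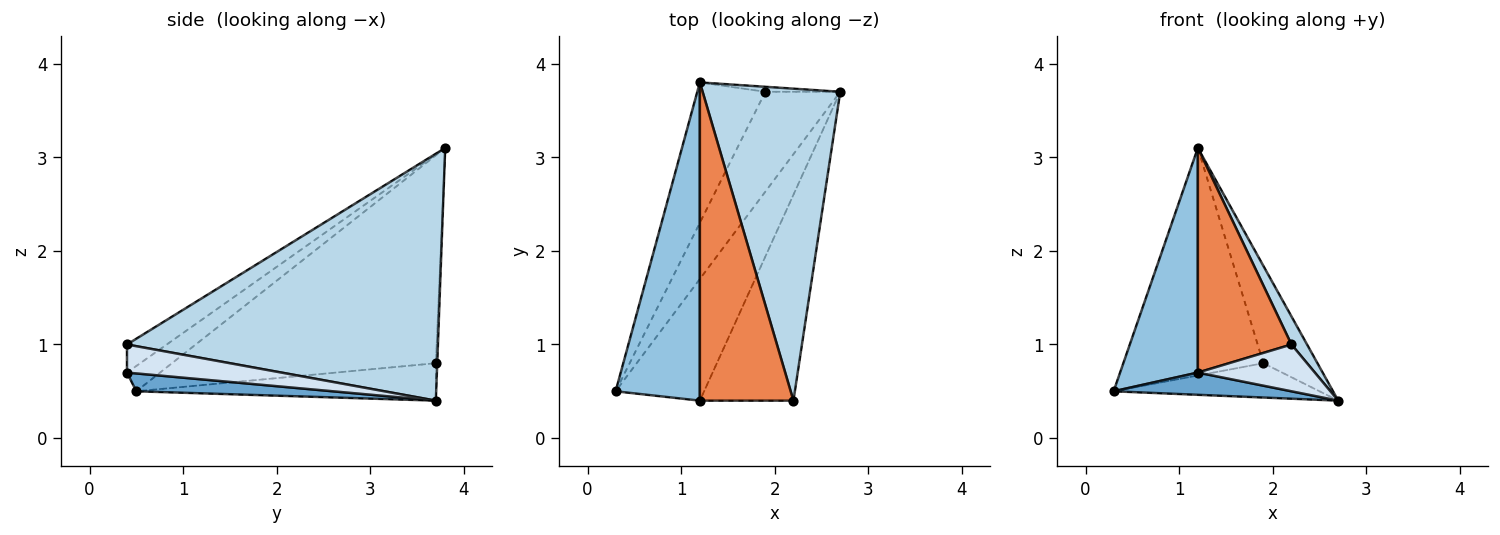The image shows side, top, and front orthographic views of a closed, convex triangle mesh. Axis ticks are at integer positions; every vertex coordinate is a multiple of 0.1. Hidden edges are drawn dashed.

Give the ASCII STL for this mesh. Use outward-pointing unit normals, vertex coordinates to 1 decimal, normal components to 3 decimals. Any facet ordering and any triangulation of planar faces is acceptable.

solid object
 facet normal 0.195 -0.176 -0.965
  outer loop
   vertex 1.2 0.4 0.7
   vertex 0.3 0.5 0.5
   vertex 2.7 3.7 0.4
  endloop
 endfacet
 facet normal -0.239 -0.560 0.793
  outer loop
   vertex 1.2 0.4 0.7
   vertex 1.2 3.8 3.1
   vertex 0.3 0.5 0.5
  endloop
 endfacet
 facet normal 0.873 -0.044 0.486
  outer loop
   vertex 2.2 0.4 1.0
   vertex 2.7 3.7 0.4
   vertex 1.2 3.8 3.1
  endloop
 endfacet
 facet normal 0.281 -0.213 -0.936
  outer loop
   vertex 2.2 0.4 1.0
   vertex 1.2 0.4 0.7
   vertex 2.7 3.7 0.4
  endloop
 endfacet
 facet normal -0.238 -0.560 0.793
  outer loop
   vertex 2.2 0.4 1.0
   vertex 1.2 3.8 3.1
   vertex 1.2 0.4 0.7
  endloop
 endfacet
 facet normal -0.427 0.294 -0.855
  outer loop
   vertex 1.9 3.7 0.8
   vertex 2.7 3.7 0.4
   vertex 0.3 0.5 0.5
  endloop
 endfacet
 facet normal -0.849 0.450 -0.278
  outer loop
   vertex 1.9 3.7 0.8
   vertex 0.3 0.5 0.5
   vertex 1.2 3.8 3.1
  endloop
 endfacet
 facet normal -0.026 0.998 -0.051
  outer loop
   vertex 1.9 3.7 0.8
   vertex 1.2 3.8 3.1
   vertex 2.7 3.7 0.4
  endloop
 endfacet
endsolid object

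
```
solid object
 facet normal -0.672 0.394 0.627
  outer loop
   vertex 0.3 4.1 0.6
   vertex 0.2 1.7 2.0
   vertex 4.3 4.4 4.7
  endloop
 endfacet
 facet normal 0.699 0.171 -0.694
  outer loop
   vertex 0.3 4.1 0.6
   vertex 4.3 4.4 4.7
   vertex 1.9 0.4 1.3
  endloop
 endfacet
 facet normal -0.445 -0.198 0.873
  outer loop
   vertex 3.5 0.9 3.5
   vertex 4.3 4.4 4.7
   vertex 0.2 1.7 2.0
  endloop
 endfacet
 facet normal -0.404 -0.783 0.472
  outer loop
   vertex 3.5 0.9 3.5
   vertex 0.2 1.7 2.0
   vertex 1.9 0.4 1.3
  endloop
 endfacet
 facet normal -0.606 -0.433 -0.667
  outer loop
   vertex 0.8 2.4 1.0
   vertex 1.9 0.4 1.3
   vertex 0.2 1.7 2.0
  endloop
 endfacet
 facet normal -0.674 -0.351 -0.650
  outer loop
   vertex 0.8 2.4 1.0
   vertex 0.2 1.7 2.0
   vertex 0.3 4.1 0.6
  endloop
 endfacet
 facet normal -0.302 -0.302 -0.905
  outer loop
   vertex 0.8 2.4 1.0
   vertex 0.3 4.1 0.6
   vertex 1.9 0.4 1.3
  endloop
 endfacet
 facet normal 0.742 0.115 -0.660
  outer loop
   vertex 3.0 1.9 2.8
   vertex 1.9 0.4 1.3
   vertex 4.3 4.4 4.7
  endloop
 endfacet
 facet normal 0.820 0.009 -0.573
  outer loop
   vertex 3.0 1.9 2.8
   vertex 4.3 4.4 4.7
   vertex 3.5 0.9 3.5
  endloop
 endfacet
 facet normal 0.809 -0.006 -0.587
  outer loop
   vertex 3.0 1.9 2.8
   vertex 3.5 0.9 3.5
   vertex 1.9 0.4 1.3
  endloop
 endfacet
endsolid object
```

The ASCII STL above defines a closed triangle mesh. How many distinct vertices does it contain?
7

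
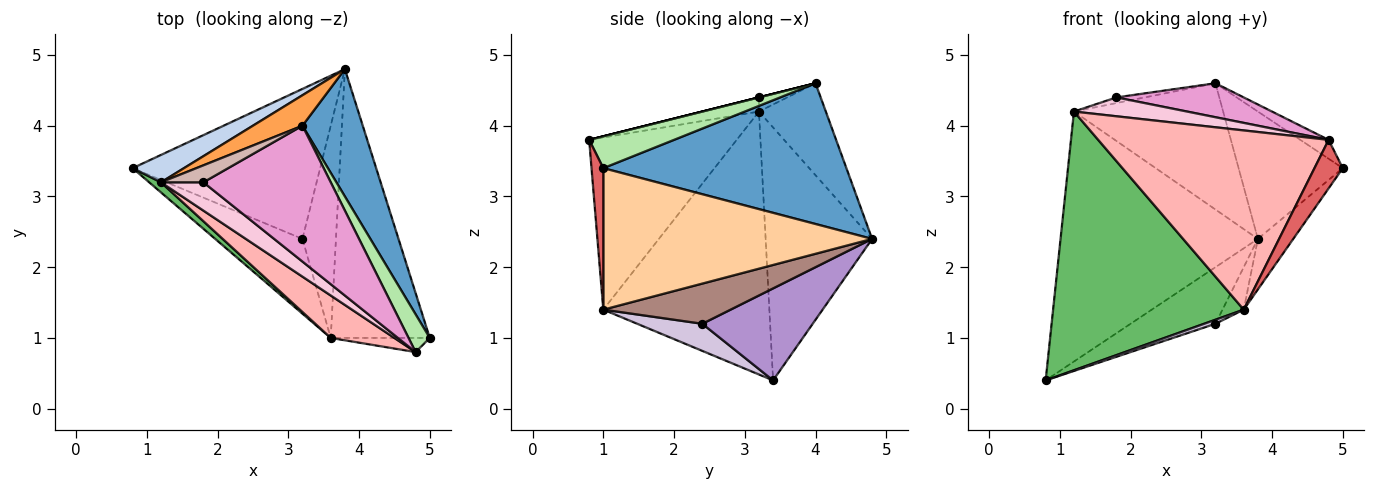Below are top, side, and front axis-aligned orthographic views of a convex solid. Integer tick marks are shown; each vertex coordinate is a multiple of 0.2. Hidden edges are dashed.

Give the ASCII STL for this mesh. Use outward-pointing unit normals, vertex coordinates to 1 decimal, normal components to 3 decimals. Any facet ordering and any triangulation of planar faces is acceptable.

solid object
 facet normal 0.855 0.367 0.367
  outer loop
   vertex 3.2 4.0 4.6
   vertex 5.0 1.0 3.4
   vertex 3.8 4.8 2.4
  endloop
 endfacet
 facet normal -0.473 0.876 0.096
  outer loop
   vertex 1.2 3.2 4.2
   vertex 3.8 4.8 2.4
   vertex 0.8 3.4 0.4
  endloop
 endfacet
 facet normal -0.399 0.891 0.215
  outer loop
   vertex 1.2 3.2 4.2
   vertex 3.2 4.0 4.6
   vertex 3.8 4.8 2.4
  endloop
 endfacet
 facet normal 0.815 0.107 -0.570
  outer loop
   vertex 3.6 1.0 1.4
   vertex 3.8 4.8 2.4
   vertex 5.0 1.0 3.4
  endloop
 endfacet
 facet normal -0.657 -0.754 0.029
  outer loop
   vertex 3.6 1.0 1.4
   vertex 1.2 3.2 4.2
   vertex 0.8 3.4 0.4
  endloop
 endfacet
 facet normal 0.802 0.267 0.535
  outer loop
   vertex 4.8 0.8 3.8
   vertex 5.0 1.0 3.4
   vertex 3.2 4.0 4.6
  endloop
 endfacet
 facet normal 0.371 -0.891 -0.260
  outer loop
   vertex 4.8 0.8 3.8
   vertex 3.6 1.0 1.4
   vertex 5.0 1.0 3.4
  endloop
 endfacet
 facet normal -0.529 -0.826 0.196
  outer loop
   vertex 4.8 0.8 3.8
   vertex 1.2 3.2 4.2
   vertex 3.6 1.0 1.4
  endloop
 endfacet
 facet normal 0.417 0.321 -0.850
  outer loop
   vertex 3.2 2.4 1.2
   vertex 0.8 3.4 0.4
   vertex 3.8 4.8 2.4
  endloop
 endfacet
 facet normal 0.296 -0.052 -0.954
  outer loop
   vertex 3.2 2.4 1.2
   vertex 3.6 1.0 1.4
   vertex 0.8 3.4 0.4
  endloop
 endfacet
 facet normal 0.762 0.127 -0.635
  outer loop
   vertex 3.2 2.4 1.2
   vertex 3.8 4.8 2.4
   vertex 3.6 1.0 1.4
  endloop
 endfacet
 facet normal -0.302 0.302 0.905
  outer loop
   vertex 1.8 3.2 4.4
   vertex 3.2 4.0 4.6
   vertex 1.2 3.2 4.2
  endloop
 endfacet
 facet normal 0.000 -0.243 0.970
  outer loop
   vertex 1.8 3.2 4.4
   vertex 4.8 0.8 3.8
   vertex 3.2 4.0 4.6
  endloop
 endfacet
 facet normal -0.267 -0.535 0.802
  outer loop
   vertex 1.8 3.2 4.4
   vertex 1.2 3.2 4.2
   vertex 4.8 0.8 3.8
  endloop
 endfacet
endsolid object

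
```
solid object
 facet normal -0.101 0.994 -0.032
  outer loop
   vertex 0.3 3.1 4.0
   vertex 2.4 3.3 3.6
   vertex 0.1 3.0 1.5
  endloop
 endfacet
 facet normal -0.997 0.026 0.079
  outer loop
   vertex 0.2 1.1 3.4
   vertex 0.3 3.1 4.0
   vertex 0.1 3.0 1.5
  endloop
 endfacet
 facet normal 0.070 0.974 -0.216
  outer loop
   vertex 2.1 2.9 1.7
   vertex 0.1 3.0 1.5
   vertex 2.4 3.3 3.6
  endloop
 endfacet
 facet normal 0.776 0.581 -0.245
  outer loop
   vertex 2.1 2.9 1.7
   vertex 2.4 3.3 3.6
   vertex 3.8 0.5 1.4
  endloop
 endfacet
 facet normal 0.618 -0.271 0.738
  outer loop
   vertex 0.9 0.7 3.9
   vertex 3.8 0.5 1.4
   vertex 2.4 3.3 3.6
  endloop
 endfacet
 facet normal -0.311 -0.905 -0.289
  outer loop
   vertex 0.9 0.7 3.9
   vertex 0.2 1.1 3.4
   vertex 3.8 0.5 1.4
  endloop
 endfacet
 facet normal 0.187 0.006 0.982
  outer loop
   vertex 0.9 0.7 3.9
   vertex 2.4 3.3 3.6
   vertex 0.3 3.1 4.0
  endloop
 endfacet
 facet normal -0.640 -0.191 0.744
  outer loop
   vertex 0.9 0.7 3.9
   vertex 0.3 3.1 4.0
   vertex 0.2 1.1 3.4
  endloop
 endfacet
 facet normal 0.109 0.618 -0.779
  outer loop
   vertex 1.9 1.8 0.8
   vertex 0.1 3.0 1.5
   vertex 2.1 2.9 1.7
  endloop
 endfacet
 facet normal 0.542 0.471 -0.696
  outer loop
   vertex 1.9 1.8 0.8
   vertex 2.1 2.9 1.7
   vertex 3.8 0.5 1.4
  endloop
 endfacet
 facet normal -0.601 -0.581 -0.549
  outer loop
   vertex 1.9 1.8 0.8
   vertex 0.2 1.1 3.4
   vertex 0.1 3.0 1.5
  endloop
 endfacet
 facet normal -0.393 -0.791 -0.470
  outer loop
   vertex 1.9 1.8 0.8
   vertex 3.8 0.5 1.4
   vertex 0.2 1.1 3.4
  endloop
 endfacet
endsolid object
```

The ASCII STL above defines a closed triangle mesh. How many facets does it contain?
12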